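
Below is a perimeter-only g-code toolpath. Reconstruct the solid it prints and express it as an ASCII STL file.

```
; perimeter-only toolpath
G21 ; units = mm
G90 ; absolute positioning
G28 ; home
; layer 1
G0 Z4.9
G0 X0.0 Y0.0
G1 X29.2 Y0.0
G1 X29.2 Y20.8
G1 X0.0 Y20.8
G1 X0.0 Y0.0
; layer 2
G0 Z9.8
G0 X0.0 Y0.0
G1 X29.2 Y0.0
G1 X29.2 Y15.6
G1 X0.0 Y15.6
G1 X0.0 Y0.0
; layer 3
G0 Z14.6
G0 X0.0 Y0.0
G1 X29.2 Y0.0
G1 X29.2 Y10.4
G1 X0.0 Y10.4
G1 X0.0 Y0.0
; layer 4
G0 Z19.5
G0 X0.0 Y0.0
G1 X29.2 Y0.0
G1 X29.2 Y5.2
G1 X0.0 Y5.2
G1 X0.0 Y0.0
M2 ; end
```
solid part
  facet normal 0.0000 0.0000 -1.0000
    outer loop
      vertex 29.2 26.0 0.0
      vertex 29.2 0.0 0.0
      vertex 0.0 0.0 0.0
    endloop
  endfacet
  facet normal 0.0000 0.0000 -1.0000
    outer loop
      vertex 0.0 26.0 0.0
      vertex 29.2 26.0 0.0
      vertex 0.0 0.0 0.0
    endloop
  endfacet
  facet normal 0.0000 -1.0000 0.0000
    outer loop
      vertex 0.0 0.0 0.0
      vertex 29.2 0.0 0.0
      vertex 29.2 0.0 24.4
    endloop
  endfacet
  facet normal 0.0000 -1.0000 0.0000
    outer loop
      vertex 0.0 0.0 0.0
      vertex 29.2 0.0 24.4
      vertex 0.0 0.0 24.4
    endloop
  endfacet
  facet normal 0.0000 0.6843 0.7292
    outer loop
      vertex 0.0 0.0 24.4
      vertex 29.2 0.0 24.4
      vertex 29.2 26.0 0.0
    endloop
  endfacet
  facet normal 0.0000 0.6843 0.7292
    outer loop
      vertex 0.0 0.0 24.4
      vertex 29.2 26.0 0.0
      vertex 0.0 26.0 0.0
    endloop
  endfacet
  facet normal -1.0000 0.0000 0.0000
    outer loop
      vertex 0.0 0.0 24.4
      vertex 0.0 26.0 0.0
      vertex 0.0 0.0 0.0
    endloop
  endfacet
  facet normal 1.0000 0.0000 0.0000
    outer loop
      vertex 29.2 0.0 0.0
      vertex 29.2 26.0 0.0
      vertex 29.2 0.0 24.4
    endloop
  endfacet
endsolid part

The G0 Z moves step by Δz≈4.9 mm. The G1 loops shrink linearly with z, so the solid tapers from its base footprint up to z≈24.4. Closing with a flat bottom cap and the tapered top and triangulating gives 8 facets — a wedge (ramp): 29.2 × 26 mm base, rising to 24.4 mm along the y=0 edge and sloping linearly to z=0 at y=26.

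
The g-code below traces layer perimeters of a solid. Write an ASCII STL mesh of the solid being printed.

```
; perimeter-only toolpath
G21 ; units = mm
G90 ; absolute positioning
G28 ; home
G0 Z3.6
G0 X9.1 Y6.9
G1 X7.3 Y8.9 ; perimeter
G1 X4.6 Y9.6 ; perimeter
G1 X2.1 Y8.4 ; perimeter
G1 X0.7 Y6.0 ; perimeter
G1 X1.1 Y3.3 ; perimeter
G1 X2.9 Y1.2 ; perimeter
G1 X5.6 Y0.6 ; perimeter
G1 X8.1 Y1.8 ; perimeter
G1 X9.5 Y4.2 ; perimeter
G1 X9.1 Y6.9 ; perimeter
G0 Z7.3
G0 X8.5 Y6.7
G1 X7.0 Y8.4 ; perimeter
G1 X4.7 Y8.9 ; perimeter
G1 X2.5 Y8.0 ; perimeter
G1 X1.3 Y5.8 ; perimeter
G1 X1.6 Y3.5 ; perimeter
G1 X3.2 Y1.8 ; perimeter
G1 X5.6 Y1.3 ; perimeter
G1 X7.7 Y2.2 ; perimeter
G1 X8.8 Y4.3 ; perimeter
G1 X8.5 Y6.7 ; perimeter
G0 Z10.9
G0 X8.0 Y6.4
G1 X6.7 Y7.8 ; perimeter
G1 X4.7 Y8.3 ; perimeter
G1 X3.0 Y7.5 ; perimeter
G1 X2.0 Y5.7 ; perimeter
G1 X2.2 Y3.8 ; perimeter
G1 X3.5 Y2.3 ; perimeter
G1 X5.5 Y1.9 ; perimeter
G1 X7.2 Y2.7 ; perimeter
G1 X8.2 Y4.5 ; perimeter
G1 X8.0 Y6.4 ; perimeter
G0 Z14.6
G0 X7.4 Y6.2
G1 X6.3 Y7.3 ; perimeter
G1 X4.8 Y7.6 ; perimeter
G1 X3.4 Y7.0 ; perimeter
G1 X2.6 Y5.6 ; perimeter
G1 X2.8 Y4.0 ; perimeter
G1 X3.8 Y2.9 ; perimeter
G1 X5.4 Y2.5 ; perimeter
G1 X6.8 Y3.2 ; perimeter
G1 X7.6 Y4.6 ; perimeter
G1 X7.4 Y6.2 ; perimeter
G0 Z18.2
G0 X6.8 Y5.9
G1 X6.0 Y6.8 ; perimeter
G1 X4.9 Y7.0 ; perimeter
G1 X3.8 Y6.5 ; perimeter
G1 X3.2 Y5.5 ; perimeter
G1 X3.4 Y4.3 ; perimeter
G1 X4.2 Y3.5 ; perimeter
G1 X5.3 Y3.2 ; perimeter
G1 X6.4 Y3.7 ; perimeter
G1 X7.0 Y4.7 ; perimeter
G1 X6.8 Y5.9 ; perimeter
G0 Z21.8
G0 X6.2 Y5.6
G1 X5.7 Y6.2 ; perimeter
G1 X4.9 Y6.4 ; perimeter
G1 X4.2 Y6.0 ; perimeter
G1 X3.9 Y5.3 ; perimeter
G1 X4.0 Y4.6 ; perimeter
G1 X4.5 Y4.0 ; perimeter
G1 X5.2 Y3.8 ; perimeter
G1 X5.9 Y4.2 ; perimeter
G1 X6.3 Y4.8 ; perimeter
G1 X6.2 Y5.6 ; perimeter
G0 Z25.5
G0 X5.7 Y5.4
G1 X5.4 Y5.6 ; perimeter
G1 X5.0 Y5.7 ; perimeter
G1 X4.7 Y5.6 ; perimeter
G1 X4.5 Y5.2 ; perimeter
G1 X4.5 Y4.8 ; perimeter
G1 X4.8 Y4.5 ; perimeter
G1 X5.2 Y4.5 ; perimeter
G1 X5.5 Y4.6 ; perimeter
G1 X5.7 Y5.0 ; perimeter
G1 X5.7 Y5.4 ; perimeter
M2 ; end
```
solid part
  facet normal 0.0000 0.0000 -1.0000
    outer loop
      vertex 4.5 10.2 0.0
      vertex 7.6 9.5 0.0
      vertex 9.7 7.2 0.0
    endloop
  endfacet
  facet normal 0.0000 0.0000 -1.0000
    outer loop
      vertex 1.7 8.9 0.0
      vertex 4.5 10.2 0.0
      vertex 9.7 7.2 0.0
    endloop
  endfacet
  facet normal 0.0000 0.0000 -1.0000
    outer loop
      vertex 0.1 6.1 0.0
      vertex 1.7 8.9 0.0
      vertex 9.7 7.2 0.0
    endloop
  endfacet
  facet normal 0.0000 0.0000 -1.0000
    outer loop
      vertex 0.5 3.0 0.0
      vertex 0.1 6.1 0.0
      vertex 9.7 7.2 0.0
    endloop
  endfacet
  facet normal 0.0000 0.0000 -1.0000
    outer loop
      vertex 2.6 0.7 0.0
      vertex 0.5 3.0 0.0
      vertex 9.7 7.2 0.0
    endloop
  endfacet
  facet normal 0.0000 0.0000 -1.0000
    outer loop
      vertex 5.7 0.0 0.0
      vertex 2.6 0.7 0.0
      vertex 9.7 7.2 0.0
    endloop
  endfacet
  facet normal 0.0000 0.0000 -1.0000
    outer loop
      vertex 8.5 1.3 0.0
      vertex 5.7 0.0 0.0
      vertex 9.7 7.2 0.0
    endloop
  endfacet
  facet normal 0.0000 0.0000 -1.0000
    outer loop
      vertex 10.1 4.1 0.0
      vertex 8.5 1.3 0.0
      vertex 9.7 7.2 0.0
    endloop
  endfacet
  facet normal 0.7286 0.6652 0.1632
    outer loop
      vertex 9.7 7.2 0.0
      vertex 7.6 9.5 0.0
      vertex 5.1 5.1 29.1
    endloop
  endfacet
  facet normal 0.2173 0.9622 0.1642
    outer loop
      vertex 7.6 9.5 0.0
      vertex 4.5 10.2 0.0
      vertex 5.1 5.1 29.1
    endloop
  endfacet
  facet normal -0.4153 0.8945 0.1653
    outer loop
      vertex 4.5 10.2 0.0
      vertex 1.7 8.9 0.0
      vertex 5.1 5.1 29.1
    endloop
  endfacet
  facet normal -0.8565 0.4894 0.1640
    outer loop
      vertex 1.7 8.9 0.0
      vertex 0.1 6.1 0.0
      vertex 5.1 5.1 29.1
    endloop
  endfacet
  facet normal -0.9784 -0.1262 0.1638
    outer loop
      vertex 0.1 6.1 0.0
      vertex 0.5 3.0 0.0
      vertex 5.1 5.1 29.1
    endloop
  endfacet
  facet normal -0.7286 -0.6652 0.1632
    outer loop
      vertex 0.5 3.0 0.0
      vertex 2.6 0.7 0.0
      vertex 5.1 5.1 29.1
    endloop
  endfacet
  facet normal -0.2173 -0.9622 0.1642
    outer loop
      vertex 2.6 0.7 0.0
      vertex 5.7 0.0 0.0
      vertex 5.1 5.1 29.1
    endloop
  endfacet
  facet normal 0.4153 -0.8945 0.1653
    outer loop
      vertex 5.7 0.0 0.0
      vertex 8.5 1.3 0.0
      vertex 5.1 5.1 29.1
    endloop
  endfacet
  facet normal 0.8565 -0.4894 0.1640
    outer loop
      vertex 8.5 1.3 0.0
      vertex 10.1 4.1 0.0
      vertex 5.1 5.1 29.1
    endloop
  endfacet
  facet normal 0.9784 0.1262 0.1638
    outer loop
      vertex 10.1 4.1 0.0
      vertex 9.7 7.2 0.0
      vertex 5.1 5.1 29.1
    endloop
  endfacet
endsolid part

The G0 Z moves step by Δz≈3.6 mm. The G1 loops shrink linearly with z, so the solid tapers from its base footprint up to z≈29.1. Closing with a flat bottom cap and the tapered top and triangulating gives 18 facets — a regular 10-sided pyramid, base circumscribed radius ≈ 5.1 mm, apex at z ≈ 29.1 mm.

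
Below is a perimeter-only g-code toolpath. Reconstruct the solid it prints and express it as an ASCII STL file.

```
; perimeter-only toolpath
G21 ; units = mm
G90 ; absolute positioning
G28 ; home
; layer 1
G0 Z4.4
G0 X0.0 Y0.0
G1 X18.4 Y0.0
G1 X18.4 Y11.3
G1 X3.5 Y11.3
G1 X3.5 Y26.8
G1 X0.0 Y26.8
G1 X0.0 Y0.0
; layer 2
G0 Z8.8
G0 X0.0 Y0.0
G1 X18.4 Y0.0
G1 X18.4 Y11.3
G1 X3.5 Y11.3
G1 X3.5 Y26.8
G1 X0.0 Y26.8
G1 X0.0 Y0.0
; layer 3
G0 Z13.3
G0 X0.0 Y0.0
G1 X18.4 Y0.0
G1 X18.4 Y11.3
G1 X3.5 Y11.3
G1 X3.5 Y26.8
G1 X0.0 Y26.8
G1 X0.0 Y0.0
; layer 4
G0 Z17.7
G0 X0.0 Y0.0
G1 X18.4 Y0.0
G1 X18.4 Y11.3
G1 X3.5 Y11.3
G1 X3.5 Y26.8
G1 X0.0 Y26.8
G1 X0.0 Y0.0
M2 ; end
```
solid part
  facet normal 0.0000 0.0000 -1.0000
    outer loop
      vertex 18.4 11.3 0.0
      vertex 18.4 0.0 0.0
      vertex 0.0 0.0 0.0
    endloop
  endfacet
  facet normal 0.0000 0.0000 -1.0000
    outer loop
      vertex 3.5 11.3 0.0
      vertex 18.4 11.3 0.0
      vertex 0.0 0.0 0.0
    endloop
  endfacet
  facet normal 0.0000 0.0000 -1.0000
    outer loop
      vertex 3.5 26.8 0.0
      vertex 3.5 11.3 0.0
      vertex 0.0 0.0 0.0
    endloop
  endfacet
  facet normal 0.0000 0.0000 -1.0000
    outer loop
      vertex 0.0 26.8 0.0
      vertex 3.5 26.8 0.0
      vertex 0.0 0.0 0.0
    endloop
  endfacet
  facet normal 0.0000 0.0000 1.0000
    outer loop
      vertex 0.0 0.0 17.7
      vertex 18.4 0.0 17.7
      vertex 18.4 11.3 17.7
    endloop
  endfacet
  facet normal 0.0000 0.0000 1.0000
    outer loop
      vertex 0.0 0.0 17.7
      vertex 18.4 11.3 17.7
      vertex 3.5 11.3 17.7
    endloop
  endfacet
  facet normal 0.0000 0.0000 1.0000
    outer loop
      vertex 0.0 0.0 17.7
      vertex 3.5 11.3 17.7
      vertex 3.5 26.8 17.7
    endloop
  endfacet
  facet normal 0.0000 0.0000 1.0000
    outer loop
      vertex 0.0 0.0 17.7
      vertex 3.5 26.8 17.7
      vertex 0.0 26.8 17.7
    endloop
  endfacet
  facet normal 0.0000 -1.0000 0.0000
    outer loop
      vertex 0.0 0.0 0.0
      vertex 18.4 0.0 0.0
      vertex 18.4 0.0 17.7
    endloop
  endfacet
  facet normal 0.0000 -1.0000 0.0000
    outer loop
      vertex 0.0 0.0 0.0
      vertex 18.4 0.0 17.7
      vertex 0.0 0.0 17.7
    endloop
  endfacet
  facet normal 1.0000 0.0000 0.0000
    outer loop
      vertex 18.4 0.0 0.0
      vertex 18.4 11.3 0.0
      vertex 18.4 11.3 17.7
    endloop
  endfacet
  facet normal 1.0000 0.0000 0.0000
    outer loop
      vertex 18.4 0.0 0.0
      vertex 18.4 11.3 17.7
      vertex 18.4 0.0 17.7
    endloop
  endfacet
  facet normal 0.0000 1.0000 0.0000
    outer loop
      vertex 18.4 11.3 0.0
      vertex 3.5 11.3 0.0
      vertex 3.5 11.3 17.7
    endloop
  endfacet
  facet normal 0.0000 1.0000 0.0000
    outer loop
      vertex 18.4 11.3 0.0
      vertex 3.5 11.3 17.7
      vertex 18.4 11.3 17.7
    endloop
  endfacet
  facet normal 1.0000 0.0000 0.0000
    outer loop
      vertex 3.5 11.3 0.0
      vertex 3.5 26.8 0.0
      vertex 3.5 26.8 17.7
    endloop
  endfacet
  facet normal 1.0000 0.0000 0.0000
    outer loop
      vertex 3.5 11.3 0.0
      vertex 3.5 26.8 17.7
      vertex 3.5 11.3 17.7
    endloop
  endfacet
  facet normal 0.0000 1.0000 0.0000
    outer loop
      vertex 3.5 26.8 0.0
      vertex 0.0 26.8 0.0
      vertex 0.0 26.8 17.7
    endloop
  endfacet
  facet normal 0.0000 1.0000 0.0000
    outer loop
      vertex 3.5 26.8 0.0
      vertex 0.0 26.8 17.7
      vertex 3.5 26.8 17.7
    endloop
  endfacet
  facet normal -1.0000 0.0000 0.0000
    outer loop
      vertex 0.0 26.8 0.0
      vertex 0.0 0.0 0.0
      vertex 0.0 0.0 17.7
    endloop
  endfacet
  facet normal -1.0000 0.0000 0.0000
    outer loop
      vertex 0.0 26.8 0.0
      vertex 0.0 0.0 17.7
      vertex 0.0 26.8 17.7
    endloop
  endfacet
endsolid part

The G0 Z moves step by Δz≈4.4 mm. Every layer's G1 loop is the same polygon, so the solid is a straight extrusion of it from z=0 to z≈17.7. Closing with flat bottom and top caps and triangulating gives 20 facets — an L-shaped prism: outer 18.4 × 26.8 mm, arm thicknesses ≈ 11.3 mm (horizontal) and 3.5 mm (vertical), extruded 17.7 mm in z.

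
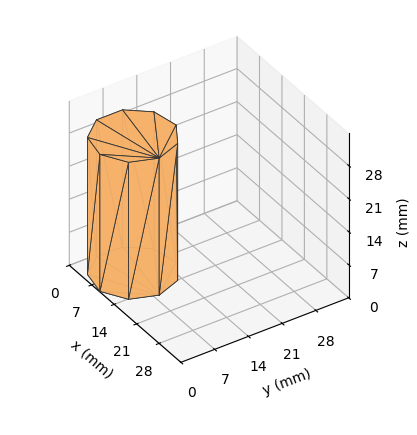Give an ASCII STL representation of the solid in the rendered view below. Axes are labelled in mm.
Reading the render: the shape is a regular 9-sided prism (a cylinder approximated with 9 flat sides), circumscribed radius ≈ 8 mm, height ≈ 29 mm (dimensions read to the nearest mm from the axis ticks). For the STL, each face is triangulated and given an outward normal.

solid part
  facet normal 0.0000 0.0000 -1.0000
    outer loop
      vertex 9.4 15.9 0.0
      vertex 14.1 13.1 0.0
      vertex 16.0 8.0 0.0
    endloop
  endfacet
  facet normal 0.0000 0.0000 -1.0000
    outer loop
      vertex 4.0 14.9 0.0
      vertex 9.4 15.9 0.0
      vertex 16.0 8.0 0.0
    endloop
  endfacet
  facet normal 0.0000 0.0000 -1.0000
    outer loop
      vertex 0.5 10.7 0.0
      vertex 4.0 14.9 0.0
      vertex 16.0 8.0 0.0
    endloop
  endfacet
  facet normal 0.0000 0.0000 -1.0000
    outer loop
      vertex 0.5 5.3 0.0
      vertex 0.5 10.7 0.0
      vertex 16.0 8.0 0.0
    endloop
  endfacet
  facet normal 0.0000 0.0000 -1.0000
    outer loop
      vertex 4.0 1.1 0.0
      vertex 0.5 5.3 0.0
      vertex 16.0 8.0 0.0
    endloop
  endfacet
  facet normal 0.0000 0.0000 -1.0000
    outer loop
      vertex 9.4 0.1 0.0
      vertex 4.0 1.1 0.0
      vertex 16.0 8.0 0.0
    endloop
  endfacet
  facet normal 0.0000 0.0000 -1.0000
    outer loop
      vertex 14.1 2.9 0.0
      vertex 9.4 0.1 0.0
      vertex 16.0 8.0 0.0
    endloop
  endfacet
  facet normal 0.0000 0.0000 1.0000
    outer loop
      vertex 16.0 8.0 29.0
      vertex 14.1 13.1 29.0
      vertex 9.4 15.9 29.0
    endloop
  endfacet
  facet normal 0.0000 0.0000 1.0000
    outer loop
      vertex 16.0 8.0 29.0
      vertex 9.4 15.9 29.0
      vertex 4.0 14.9 29.0
    endloop
  endfacet
  facet normal 0.0000 0.0000 1.0000
    outer loop
      vertex 16.0 8.0 29.0
      vertex 4.0 14.9 29.0
      vertex 0.5 10.7 29.0
    endloop
  endfacet
  facet normal 0.0000 0.0000 1.0000
    outer loop
      vertex 16.0 8.0 29.0
      vertex 0.5 10.7 29.0
      vertex 0.5 5.3 29.0
    endloop
  endfacet
  facet normal 0.0000 0.0000 1.0000
    outer loop
      vertex 16.0 8.0 29.0
      vertex 0.5 5.3 29.0
      vertex 4.0 1.1 29.0
    endloop
  endfacet
  facet normal 0.0000 0.0000 1.0000
    outer loop
      vertex 16.0 8.0 29.0
      vertex 4.0 1.1 29.0
      vertex 9.4 0.1 29.0
    endloop
  endfacet
  facet normal 0.0000 0.0000 1.0000
    outer loop
      vertex 16.0 8.0 29.0
      vertex 9.4 0.1 29.0
      vertex 14.1 2.9 29.0
    endloop
  endfacet
  facet normal 0.9371 0.3491 0.0000
    outer loop
      vertex 16.0 8.0 0.0
      vertex 14.1 13.1 0.0
      vertex 14.1 13.1 29.0
    endloop
  endfacet
  facet normal 0.9371 0.3491 0.0000
    outer loop
      vertex 16.0 8.0 0.0
      vertex 14.1 13.1 29.0
      vertex 16.0 8.0 29.0
    endloop
  endfacet
  facet normal 0.5118 0.8591 0.0000
    outer loop
      vertex 14.1 13.1 0.0
      vertex 9.4 15.9 0.0
      vertex 9.4 15.9 29.0
    endloop
  endfacet
  facet normal 0.5118 0.8591 0.0000
    outer loop
      vertex 14.1 13.1 0.0
      vertex 9.4 15.9 29.0
      vertex 14.1 13.1 29.0
    endloop
  endfacet
  facet normal -0.1821 0.9833 0.0000
    outer loop
      vertex 9.4 15.9 0.0
      vertex 4.0 14.9 0.0
      vertex 4.0 14.9 29.0
    endloop
  endfacet
  facet normal -0.1821 0.9833 0.0000
    outer loop
      vertex 9.4 15.9 0.0
      vertex 4.0 14.9 29.0
      vertex 9.4 15.9 29.0
    endloop
  endfacet
  facet normal -0.7682 0.6402 0.0000
    outer loop
      vertex 4.0 14.9 0.0
      vertex 0.5 10.7 0.0
      vertex 0.5 10.7 29.0
    endloop
  endfacet
  facet normal -0.7682 0.6402 0.0000
    outer loop
      vertex 4.0 14.9 0.0
      vertex 0.5 10.7 29.0
      vertex 4.0 14.9 29.0
    endloop
  endfacet
  facet normal -1.0000 0.0000 0.0000
    outer loop
      vertex 0.5 10.7 0.0
      vertex 0.5 5.3 0.0
      vertex 0.5 5.3 29.0
    endloop
  endfacet
  facet normal -1.0000 0.0000 0.0000
    outer loop
      vertex 0.5 10.7 0.0
      vertex 0.5 5.3 29.0
      vertex 0.5 10.7 29.0
    endloop
  endfacet
  facet normal -0.7682 -0.6402 0.0000
    outer loop
      vertex 0.5 5.3 0.0
      vertex 4.0 1.1 0.0
      vertex 4.0 1.1 29.0
    endloop
  endfacet
  facet normal -0.7682 -0.6402 0.0000
    outer loop
      vertex 0.5 5.3 0.0
      vertex 4.0 1.1 29.0
      vertex 0.5 5.3 29.0
    endloop
  endfacet
  facet normal -0.1821 -0.9833 0.0000
    outer loop
      vertex 4.0 1.1 0.0
      vertex 9.4 0.1 0.0
      vertex 9.4 0.1 29.0
    endloop
  endfacet
  facet normal -0.1821 -0.9833 0.0000
    outer loop
      vertex 4.0 1.1 0.0
      vertex 9.4 0.1 29.0
      vertex 4.0 1.1 29.0
    endloop
  endfacet
  facet normal 0.5118 -0.8591 0.0000
    outer loop
      vertex 9.4 0.1 0.0
      vertex 14.1 2.9 0.0
      vertex 14.1 2.9 29.0
    endloop
  endfacet
  facet normal 0.5118 -0.8591 0.0000
    outer loop
      vertex 9.4 0.1 0.0
      vertex 14.1 2.9 29.0
      vertex 9.4 0.1 29.0
    endloop
  endfacet
  facet normal 0.9371 -0.3491 0.0000
    outer loop
      vertex 14.1 2.9 0.0
      vertex 16.0 8.0 0.0
      vertex 16.0 8.0 29.0
    endloop
  endfacet
  facet normal 0.9371 -0.3491 0.0000
    outer loop
      vertex 14.1 2.9 0.0
      vertex 16.0 8.0 29.0
      vertex 14.1 2.9 29.0
    endloop
  endfacet
endsolid part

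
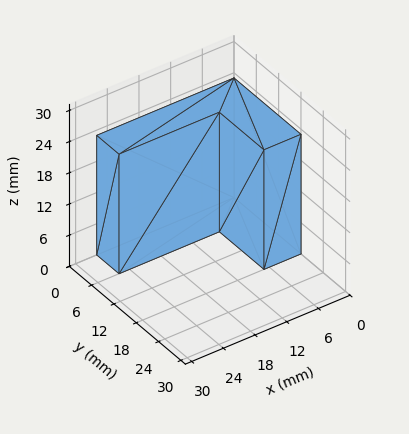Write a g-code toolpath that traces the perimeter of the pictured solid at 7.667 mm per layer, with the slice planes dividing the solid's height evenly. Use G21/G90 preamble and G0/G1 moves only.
Reading the render: the shape is an L-shaped prism: outer 26 × 18 mm, arm thicknesses ≈ 6 mm (horizontal) and 7 mm (vertical), extruded 23 mm in z (dimensions read to the nearest mm from the axis ticks). For the g-code, the solid's height is divided into equal slices at the stated Δz and each level perimeter traced with G1 moves after a G0 lift.

; perimeter-only toolpath
G21 ; units = mm
G90 ; absolute positioning
G28 ; home
; layer 1
G0 Z7.667
G0 X0.000 Y0.000
G1 X26.000 Y0.000
G1 X26.000 Y6.000
G1 X7.000 Y6.000
G1 X7.000 Y18.000
G1 X0.000 Y18.000
G1 X0.000 Y0.000
; layer 2
G0 Z15.333
G0 X0.000 Y0.000
G1 X26.000 Y0.000
G1 X26.000 Y6.000
G1 X7.000 Y6.000
G1 X7.000 Y18.000
G1 X0.000 Y18.000
G1 X0.000 Y0.000
; layer 3
G0 Z23.000
G0 X0.000 Y0.000
G1 X26.000 Y0.000
G1 X26.000 Y6.000
G1 X7.000 Y6.000
G1 X7.000 Y18.000
G1 X0.000 Y18.000
G1 X0.000 Y0.000
M2 ; end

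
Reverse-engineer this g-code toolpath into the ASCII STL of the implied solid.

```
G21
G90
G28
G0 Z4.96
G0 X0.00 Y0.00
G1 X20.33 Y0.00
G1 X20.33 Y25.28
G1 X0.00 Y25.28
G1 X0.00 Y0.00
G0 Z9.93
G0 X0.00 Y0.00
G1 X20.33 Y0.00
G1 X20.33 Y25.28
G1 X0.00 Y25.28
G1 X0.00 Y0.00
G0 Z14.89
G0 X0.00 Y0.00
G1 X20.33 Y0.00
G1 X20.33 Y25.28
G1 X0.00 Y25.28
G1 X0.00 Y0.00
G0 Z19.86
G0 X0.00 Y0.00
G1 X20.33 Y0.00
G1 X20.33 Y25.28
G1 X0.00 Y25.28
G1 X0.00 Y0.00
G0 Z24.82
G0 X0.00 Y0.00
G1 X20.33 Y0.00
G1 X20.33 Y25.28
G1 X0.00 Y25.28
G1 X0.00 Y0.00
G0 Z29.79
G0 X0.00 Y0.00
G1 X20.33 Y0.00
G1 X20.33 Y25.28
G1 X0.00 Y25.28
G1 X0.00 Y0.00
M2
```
solid part
  facet normal 0.0000 0.0000 -1.0000
    outer loop
      vertex 20.33 25.28 0.00
      vertex 20.33 0.00 0.00
      vertex 0.00 0.00 0.00
    endloop
  endfacet
  facet normal 0.0000 0.0000 -1.0000
    outer loop
      vertex 0.00 25.28 0.00
      vertex 20.33 25.28 0.00
      vertex 0.00 0.00 0.00
    endloop
  endfacet
  facet normal 0.0000 0.0000 1.0000
    outer loop
      vertex 0.00 0.00 29.79
      vertex 20.33 0.00 29.79
      vertex 20.33 25.28 29.79
    endloop
  endfacet
  facet normal 0.0000 0.0000 1.0000
    outer loop
      vertex 0.00 0.00 29.79
      vertex 20.33 25.28 29.79
      vertex 0.00 25.28 29.79
    endloop
  endfacet
  facet normal 0.0000 -1.0000 0.0000
    outer loop
      vertex 0.00 0.00 0.00
      vertex 20.33 0.00 0.00
      vertex 20.33 0.00 29.79
    endloop
  endfacet
  facet normal 0.0000 -1.0000 0.0000
    outer loop
      vertex 0.00 0.00 0.00
      vertex 20.33 0.00 29.79
      vertex 0.00 0.00 29.79
    endloop
  endfacet
  facet normal 0.0000 1.0000 0.0000
    outer loop
      vertex 20.33 25.28 29.79
      vertex 20.33 25.28 0.00
      vertex 0.00 25.28 0.00
    endloop
  endfacet
  facet normal 0.0000 1.0000 0.0000
    outer loop
      vertex 0.00 25.28 29.79
      vertex 20.33 25.28 29.79
      vertex 0.00 25.28 0.00
    endloop
  endfacet
  facet normal -1.0000 0.0000 0.0000
    outer loop
      vertex 0.00 25.28 29.79
      vertex 0.00 25.28 0.00
      vertex 0.00 0.00 0.00
    endloop
  endfacet
  facet normal -1.0000 0.0000 0.0000
    outer loop
      vertex 0.00 0.00 29.79
      vertex 0.00 25.28 29.79
      vertex 0.00 0.00 0.00
    endloop
  endfacet
  facet normal 1.0000 0.0000 0.0000
    outer loop
      vertex 20.33 0.00 0.00
      vertex 20.33 25.28 0.00
      vertex 20.33 25.28 29.79
    endloop
  endfacet
  facet normal 1.0000 0.0000 0.0000
    outer loop
      vertex 20.33 0.00 0.00
      vertex 20.33 25.28 29.79
      vertex 20.33 0.00 29.79
    endloop
  endfacet
endsolid part

The G0 Z moves step by Δz≈4.96 mm. Every layer's G1 loop is the same polygon, so the solid is a straight extrusion of it from z=0 to z≈29.8. Closing with flat bottom and top caps and triangulating gives 12 facets — a rectangular box, roughly 20.3 × 25.3 mm footprint and 29.8 mm tall.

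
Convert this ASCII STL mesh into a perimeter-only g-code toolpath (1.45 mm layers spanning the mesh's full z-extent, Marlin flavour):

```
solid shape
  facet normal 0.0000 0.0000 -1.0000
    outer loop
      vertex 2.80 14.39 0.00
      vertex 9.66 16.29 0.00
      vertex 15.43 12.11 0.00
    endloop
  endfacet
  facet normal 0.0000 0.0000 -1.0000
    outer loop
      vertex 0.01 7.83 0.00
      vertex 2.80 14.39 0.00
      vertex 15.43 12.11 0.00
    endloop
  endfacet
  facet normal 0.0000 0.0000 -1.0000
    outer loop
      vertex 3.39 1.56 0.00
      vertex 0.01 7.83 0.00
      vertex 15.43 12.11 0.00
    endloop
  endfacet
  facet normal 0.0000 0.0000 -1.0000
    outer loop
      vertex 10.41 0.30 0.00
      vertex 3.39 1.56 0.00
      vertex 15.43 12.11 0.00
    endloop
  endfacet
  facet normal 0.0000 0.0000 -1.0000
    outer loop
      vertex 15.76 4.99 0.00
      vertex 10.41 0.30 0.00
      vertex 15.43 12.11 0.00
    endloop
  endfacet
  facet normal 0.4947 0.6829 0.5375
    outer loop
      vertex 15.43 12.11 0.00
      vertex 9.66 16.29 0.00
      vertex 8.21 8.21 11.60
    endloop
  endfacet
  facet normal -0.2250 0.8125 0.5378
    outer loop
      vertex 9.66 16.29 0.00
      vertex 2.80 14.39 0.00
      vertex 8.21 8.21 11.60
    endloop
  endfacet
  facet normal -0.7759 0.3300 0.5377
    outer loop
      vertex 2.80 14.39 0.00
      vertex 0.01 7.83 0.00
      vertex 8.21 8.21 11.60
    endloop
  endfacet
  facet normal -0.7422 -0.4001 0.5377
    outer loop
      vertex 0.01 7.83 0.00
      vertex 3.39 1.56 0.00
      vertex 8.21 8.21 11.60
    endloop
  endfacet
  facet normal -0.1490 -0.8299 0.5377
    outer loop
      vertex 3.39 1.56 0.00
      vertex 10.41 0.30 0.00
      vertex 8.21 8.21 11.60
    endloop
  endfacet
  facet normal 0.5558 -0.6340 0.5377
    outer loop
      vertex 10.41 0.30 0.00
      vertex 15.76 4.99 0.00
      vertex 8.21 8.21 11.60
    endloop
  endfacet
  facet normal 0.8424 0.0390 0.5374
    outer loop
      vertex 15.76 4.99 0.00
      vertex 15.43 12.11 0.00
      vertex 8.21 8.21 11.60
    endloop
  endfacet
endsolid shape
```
; perimeter-only toolpath
G21 ; units = mm
G90 ; absolute positioning
G28 ; home
; layer 1
G0 Z1.45
G0 X14.53 Y11.62
G1 X9.48 Y15.28
G1 X3.48 Y13.62
G1 X1.04 Y7.88
G1 X3.99 Y2.39
G1 X10.14 Y1.29
G1 X14.82 Y5.39
G1 X14.53 Y11.62
; layer 2
G0 Z2.90
G0 X13.62 Y11.13
G1 X9.30 Y14.27
G1 X4.15 Y12.85
G1 X2.06 Y7.93
G1 X4.60 Y3.22
G1 X9.86 Y2.28
G1 X13.87 Y5.79
G1 X13.62 Y11.13
; layer 3
G0 Z4.35
G0 X12.72 Y10.65
G1 X9.12 Y13.26
G1 X4.83 Y12.07
G1 X3.09 Y7.97
G1 X5.20 Y4.05
G1 X9.59 Y3.27
G1 X12.93 Y6.20
G1 X12.72 Y10.65
; layer 4
G0 Z5.80
G0 X11.82 Y10.16
G1 X8.94 Y12.25
G1 X5.51 Y11.30
G1 X4.11 Y8.02
G1 X5.80 Y4.89
G1 X9.31 Y4.26
G1 X11.98 Y6.60
G1 X11.82 Y10.16
; layer 5
G0 Z7.25
G0 X10.92 Y9.67
G1 X8.75 Y11.24
G1 X6.18 Y10.53
G1 X5.14 Y8.07
G1 X6.40 Y5.72
G1 X9.04 Y5.24
G1 X11.04 Y7.00
G1 X10.92 Y9.67
; layer 6
G0 Z8.70
G0 X10.02 Y9.19
G1 X8.57 Y10.23
G1 X6.86 Y9.76
G1 X6.16 Y8.12
G1 X7.01 Y6.55
G1 X8.76 Y6.23
G1 X10.10 Y7.41
G1 X10.02 Y9.19
; layer 7
G0 Z10.15
G0 X9.11 Y8.70
G1 X8.39 Y9.22
G1 X7.53 Y8.98
G1 X7.19 Y8.16
G1 X7.61 Y7.38
G1 X8.49 Y7.22
G1 X9.15 Y7.81
G1 X9.11 Y8.70
M2 ; end

The solid is a regular 7-sided pyramid, base circumscribed radius ≈ 8.21 mm, apex at z ≈ 11.6 mm. Slicing at Δz = 1.45 mm — 8 equal slices spanning the solid's height, so layer i sits at z = i·h/8 — gives 7 non-empty perimeters. Each is a 7-segment closed polygon; G0 lifts to the layer z and rapids to the start vertex, then G1 traces the edges. The cross-section shrinks linearly with z (the slice at the apex is degenerate and omitted).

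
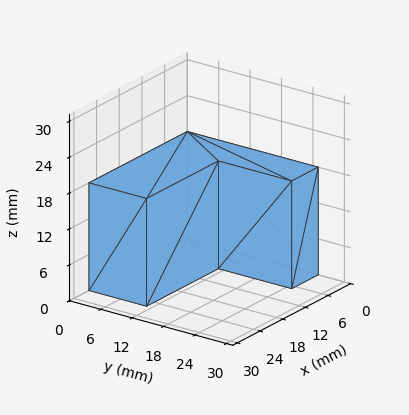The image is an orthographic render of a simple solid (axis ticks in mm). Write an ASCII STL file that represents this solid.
Reading the render: the shape is an L-shaped prism: outer 26 × 25 mm, arm thicknesses ≈ 11 mm (horizontal) and 7 mm (vertical), extruded 18 mm in z (dimensions read to the nearest mm from the axis ticks). For the STL, each face is triangulated and given an outward normal.

solid part
  facet normal 0.0000 0.0000 -1.0000
    outer loop
      vertex 26.000 11.000 0.000
      vertex 26.000 0.000 0.000
      vertex 0.000 0.000 0.000
    endloop
  endfacet
  facet normal 0.0000 0.0000 -1.0000
    outer loop
      vertex 7.000 11.000 0.000
      vertex 26.000 11.000 0.000
      vertex 0.000 0.000 0.000
    endloop
  endfacet
  facet normal 0.0000 0.0000 -1.0000
    outer loop
      vertex 7.000 25.000 0.000
      vertex 7.000 11.000 0.000
      vertex 0.000 0.000 0.000
    endloop
  endfacet
  facet normal 0.0000 0.0000 -1.0000
    outer loop
      vertex 0.000 25.000 0.000
      vertex 7.000 25.000 0.000
      vertex 0.000 0.000 0.000
    endloop
  endfacet
  facet normal 0.0000 0.0000 1.0000
    outer loop
      vertex 0.000 0.000 18.000
      vertex 26.000 0.000 18.000
      vertex 26.000 11.000 18.000
    endloop
  endfacet
  facet normal 0.0000 0.0000 1.0000
    outer loop
      vertex 0.000 0.000 18.000
      vertex 26.000 11.000 18.000
      vertex 7.000 11.000 18.000
    endloop
  endfacet
  facet normal 0.0000 0.0000 1.0000
    outer loop
      vertex 0.000 0.000 18.000
      vertex 7.000 11.000 18.000
      vertex 7.000 25.000 18.000
    endloop
  endfacet
  facet normal 0.0000 0.0000 1.0000
    outer loop
      vertex 0.000 0.000 18.000
      vertex 7.000 25.000 18.000
      vertex 0.000 25.000 18.000
    endloop
  endfacet
  facet normal 0.0000 -1.0000 0.0000
    outer loop
      vertex 0.000 0.000 0.000
      vertex 26.000 0.000 0.000
      vertex 26.000 0.000 18.000
    endloop
  endfacet
  facet normal 0.0000 -1.0000 0.0000
    outer loop
      vertex 0.000 0.000 0.000
      vertex 26.000 0.000 18.000
      vertex 0.000 0.000 18.000
    endloop
  endfacet
  facet normal 1.0000 0.0000 0.0000
    outer loop
      vertex 26.000 0.000 0.000
      vertex 26.000 11.000 0.000
      vertex 26.000 11.000 18.000
    endloop
  endfacet
  facet normal 1.0000 0.0000 0.0000
    outer loop
      vertex 26.000 0.000 0.000
      vertex 26.000 11.000 18.000
      vertex 26.000 0.000 18.000
    endloop
  endfacet
  facet normal 0.0000 1.0000 0.0000
    outer loop
      vertex 26.000 11.000 0.000
      vertex 7.000 11.000 0.000
      vertex 7.000 11.000 18.000
    endloop
  endfacet
  facet normal 0.0000 1.0000 0.0000
    outer loop
      vertex 26.000 11.000 0.000
      vertex 7.000 11.000 18.000
      vertex 26.000 11.000 18.000
    endloop
  endfacet
  facet normal 1.0000 0.0000 0.0000
    outer loop
      vertex 7.000 11.000 0.000
      vertex 7.000 25.000 0.000
      vertex 7.000 25.000 18.000
    endloop
  endfacet
  facet normal 1.0000 0.0000 0.0000
    outer loop
      vertex 7.000 11.000 0.000
      vertex 7.000 25.000 18.000
      vertex 7.000 11.000 18.000
    endloop
  endfacet
  facet normal 0.0000 1.0000 0.0000
    outer loop
      vertex 7.000 25.000 0.000
      vertex 0.000 25.000 0.000
      vertex 0.000 25.000 18.000
    endloop
  endfacet
  facet normal 0.0000 1.0000 0.0000
    outer loop
      vertex 7.000 25.000 0.000
      vertex 0.000 25.000 18.000
      vertex 7.000 25.000 18.000
    endloop
  endfacet
  facet normal -1.0000 0.0000 0.0000
    outer loop
      vertex 0.000 25.000 0.000
      vertex 0.000 0.000 0.000
      vertex 0.000 0.000 18.000
    endloop
  endfacet
  facet normal -1.0000 0.0000 0.0000
    outer loop
      vertex 0.000 25.000 0.000
      vertex 0.000 0.000 18.000
      vertex 0.000 25.000 18.000
    endloop
  endfacet
endsolid part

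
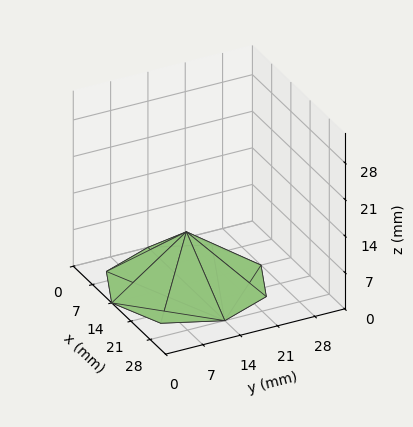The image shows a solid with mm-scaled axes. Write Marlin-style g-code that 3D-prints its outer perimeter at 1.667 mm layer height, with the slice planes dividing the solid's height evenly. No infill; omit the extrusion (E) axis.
Reading the render: the shape is a regular 8-sided pyramid, base circumscribed radius ≈ 14 mm, apex at z ≈ 10 mm (dimensions read to the nearest mm from the axis ticks). For the g-code, the solid's height is divided into equal slices at the stated Δz and each level perimeter traced with G1 moves after a G0 lift.

; perimeter-only toolpath
G21 ; units = mm
G90 ; absolute positioning
G28 ; home
; layer 1
G0 Z1.667
G0 X25.667 Y14.000
G1 X22.249 Y22.249
G1 X14.000 Y25.667
G1 X5.751 Y22.249
G1 X2.333 Y14.000
G1 X5.751 Y5.751
G1 X14.000 Y2.333
G1 X22.249 Y5.751
G1 X25.667 Y14.000
; layer 2
G0 Z3.333
G0 X23.333 Y14.000
G1 X20.599 Y20.599
G1 X14.000 Y23.333
G1 X7.401 Y20.599
G1 X4.667 Y14.000
G1 X7.401 Y7.401
G1 X14.000 Y4.667
G1 X20.599 Y7.401
G1 X23.333 Y14.000
; layer 3
G0 Z5.000
G0 X21.000 Y14.000
G1 X18.950 Y18.950
G1 X14.000 Y21.000
G1 X9.050 Y18.950
G1 X7.000 Y14.000
G1 X9.050 Y9.050
G1 X14.000 Y7.000
G1 X18.950 Y9.050
G1 X21.000 Y14.000
; layer 4
G0 Z6.667
G0 X18.667 Y14.000
G1 X17.300 Y17.300
G1 X14.000 Y18.667
G1 X10.700 Y17.300
G1 X9.333 Y14.000
G1 X10.700 Y10.700
G1 X14.000 Y9.333
G1 X17.300 Y10.700
G1 X18.667 Y14.000
; layer 5
G0 Z8.333
G0 X16.333 Y14.000
G1 X15.650 Y15.650
G1 X14.000 Y16.333
G1 X12.350 Y15.650
G1 X11.667 Y14.000
G1 X12.350 Y12.350
G1 X14.000 Y11.667
G1 X15.650 Y12.350
G1 X16.333 Y14.000
M2 ; end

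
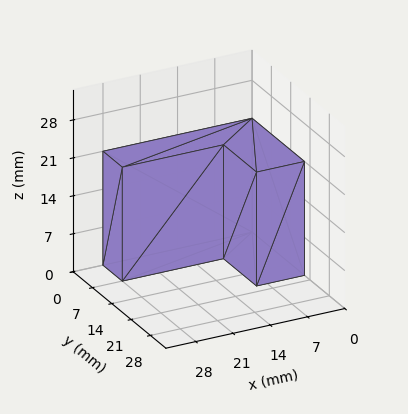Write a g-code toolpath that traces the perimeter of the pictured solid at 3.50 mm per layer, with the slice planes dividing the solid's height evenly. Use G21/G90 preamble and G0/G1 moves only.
Reading the render: the shape is an L-shaped prism: outer 28 × 19 mm, arm thicknesses ≈ 7 mm (horizontal) and 9 mm (vertical), extruded 21 mm in z (dimensions read to the nearest mm from the axis ticks). For the g-code, the solid's height is divided into equal slices at the stated Δz and each level perimeter traced with G1 moves after a G0 lift.

; perimeter-only toolpath
G21 ; units = mm
G90 ; absolute positioning
G28 ; home
; layer 1
G0 Z3.50
G0 X0.00 Y0.00
G1 X28.00 Y0.00
G1 X28.00 Y7.00
G1 X9.00 Y7.00
G1 X9.00 Y19.00
G1 X0.00 Y19.00
G1 X0.00 Y0.00
; layer 2
G0 Z7.00
G0 X0.00 Y0.00
G1 X28.00 Y0.00
G1 X28.00 Y7.00
G1 X9.00 Y7.00
G1 X9.00 Y19.00
G1 X0.00 Y19.00
G1 X0.00 Y0.00
; layer 3
G0 Z10.50
G0 X0.00 Y0.00
G1 X28.00 Y0.00
G1 X28.00 Y7.00
G1 X9.00 Y7.00
G1 X9.00 Y19.00
G1 X0.00 Y19.00
G1 X0.00 Y0.00
; layer 4
G0 Z14.00
G0 X0.00 Y0.00
G1 X28.00 Y0.00
G1 X28.00 Y7.00
G1 X9.00 Y7.00
G1 X9.00 Y19.00
G1 X0.00 Y19.00
G1 X0.00 Y0.00
; layer 5
G0 Z17.50
G0 X0.00 Y0.00
G1 X28.00 Y0.00
G1 X28.00 Y7.00
G1 X9.00 Y7.00
G1 X9.00 Y19.00
G1 X0.00 Y19.00
G1 X0.00 Y0.00
; layer 6
G0 Z21.00
G0 X0.00 Y0.00
G1 X28.00 Y0.00
G1 X28.00 Y7.00
G1 X9.00 Y7.00
G1 X9.00 Y19.00
G1 X0.00 Y19.00
G1 X0.00 Y0.00
M2 ; end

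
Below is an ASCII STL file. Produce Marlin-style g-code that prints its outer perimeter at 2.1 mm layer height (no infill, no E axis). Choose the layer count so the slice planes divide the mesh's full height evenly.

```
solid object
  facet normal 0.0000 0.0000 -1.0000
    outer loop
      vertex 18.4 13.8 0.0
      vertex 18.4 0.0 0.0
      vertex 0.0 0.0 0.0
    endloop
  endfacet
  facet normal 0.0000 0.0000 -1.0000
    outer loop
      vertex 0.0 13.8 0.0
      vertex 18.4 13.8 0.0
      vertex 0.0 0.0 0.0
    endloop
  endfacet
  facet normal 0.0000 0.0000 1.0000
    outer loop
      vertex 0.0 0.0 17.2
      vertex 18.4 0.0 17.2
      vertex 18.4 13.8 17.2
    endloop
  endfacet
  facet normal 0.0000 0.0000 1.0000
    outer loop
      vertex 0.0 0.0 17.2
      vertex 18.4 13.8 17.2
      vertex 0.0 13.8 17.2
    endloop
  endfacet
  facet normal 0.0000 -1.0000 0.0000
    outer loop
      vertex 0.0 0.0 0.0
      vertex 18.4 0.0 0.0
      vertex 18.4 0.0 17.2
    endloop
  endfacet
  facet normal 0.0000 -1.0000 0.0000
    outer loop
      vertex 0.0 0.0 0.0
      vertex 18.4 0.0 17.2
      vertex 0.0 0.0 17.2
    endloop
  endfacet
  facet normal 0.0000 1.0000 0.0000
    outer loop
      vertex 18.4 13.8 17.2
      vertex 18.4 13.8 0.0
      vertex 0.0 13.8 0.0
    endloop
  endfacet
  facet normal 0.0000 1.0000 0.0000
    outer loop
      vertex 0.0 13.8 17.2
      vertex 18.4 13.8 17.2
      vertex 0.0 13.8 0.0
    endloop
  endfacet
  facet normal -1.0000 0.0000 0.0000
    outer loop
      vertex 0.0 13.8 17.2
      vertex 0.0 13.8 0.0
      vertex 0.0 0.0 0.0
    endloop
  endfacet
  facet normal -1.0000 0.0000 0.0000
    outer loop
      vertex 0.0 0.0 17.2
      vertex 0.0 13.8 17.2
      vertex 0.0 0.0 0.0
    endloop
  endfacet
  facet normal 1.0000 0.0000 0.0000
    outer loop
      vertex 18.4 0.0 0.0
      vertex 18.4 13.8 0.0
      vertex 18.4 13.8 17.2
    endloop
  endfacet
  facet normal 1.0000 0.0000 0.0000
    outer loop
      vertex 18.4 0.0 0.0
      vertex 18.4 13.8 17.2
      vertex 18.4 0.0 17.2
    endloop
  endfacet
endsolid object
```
; perimeter-only toolpath
G21 ; units = mm
G90 ; absolute positioning
G28 ; home
; layer 1
G0 Z2.1
G0 X0.0 Y0.0
G1 X18.4 Y0.0
G1 X18.4 Y13.8
G1 X0.0 Y13.8
G1 X0.0 Y0.0
; layer 2
G0 Z4.3
G0 X0.0 Y0.0
G1 X18.4 Y0.0
G1 X18.4 Y13.8
G1 X0.0 Y13.8
G1 X0.0 Y0.0
; layer 3
G0 Z6.4
G0 X0.0 Y0.0
G1 X18.4 Y0.0
G1 X18.4 Y13.8
G1 X0.0 Y13.8
G1 X0.0 Y0.0
; layer 4
G0 Z8.6
G0 X0.0 Y0.0
G1 X18.4 Y0.0
G1 X18.4 Y13.8
G1 X0.0 Y13.8
G1 X0.0 Y0.0
; layer 5
G0 Z10.8
G0 X0.0 Y0.0
G1 X18.4 Y0.0
G1 X18.4 Y13.8
G1 X0.0 Y13.8
G1 X0.0 Y0.0
; layer 6
G0 Z12.9
G0 X0.0 Y0.0
G1 X18.4 Y0.0
G1 X18.4 Y13.8
G1 X0.0 Y13.8
G1 X0.0 Y0.0
; layer 7
G0 Z15.0
G0 X0.0 Y0.0
G1 X18.4 Y0.0
G1 X18.4 Y13.8
G1 X0.0 Y13.8
G1 X0.0 Y0.0
; layer 8
G0 Z17.2
G0 X0.0 Y0.0
G1 X18.4 Y0.0
G1 X18.4 Y13.8
G1 X0.0 Y13.8
G1 X0.0 Y0.0
M2 ; end

The solid is a rectangular box, roughly 18.4 × 13.8 mm footprint and 17.2 mm tall. Slicing at Δz = 2.1 mm — 8 equal slices spanning the solid's height, so layer i sits at z = i·h/8 — gives 8 non-empty perimeters. Each is a 4-segment closed polygon; G0 lifts to the layer z and rapids to the start vertex, then G1 traces the edges.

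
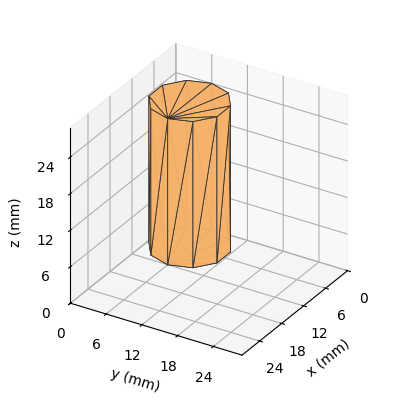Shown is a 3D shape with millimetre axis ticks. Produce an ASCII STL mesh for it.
Reading the render: the shape is a regular 10-sided prism (a cylinder approximated with 10 flat sides), circumscribed radius ≈ 6 mm, height ≈ 24 mm (dimensions read to the nearest mm from the axis ticks). For the STL, each face is triangulated and given an outward normal.

solid part
  facet normal 0.0000 0.0000 -1.0000
    outer loop
      vertex 7.85 11.71 0.00
      vertex 10.85 9.53 0.00
      vertex 12.00 6.00 0.00
    endloop
  endfacet
  facet normal 0.0000 0.0000 -1.0000
    outer loop
      vertex 4.15 11.71 0.00
      vertex 7.85 11.71 0.00
      vertex 12.00 6.00 0.00
    endloop
  endfacet
  facet normal 0.0000 0.0000 -1.0000
    outer loop
      vertex 1.15 9.53 0.00
      vertex 4.15 11.71 0.00
      vertex 12.00 6.00 0.00
    endloop
  endfacet
  facet normal 0.0000 0.0000 -1.0000
    outer loop
      vertex 0.00 6.00 0.00
      vertex 1.15 9.53 0.00
      vertex 12.00 6.00 0.00
    endloop
  endfacet
  facet normal 0.0000 0.0000 -1.0000
    outer loop
      vertex 1.15 2.47 0.00
      vertex 0.00 6.00 0.00
      vertex 12.00 6.00 0.00
    endloop
  endfacet
  facet normal 0.0000 0.0000 -1.0000
    outer loop
      vertex 4.15 0.29 0.00
      vertex 1.15 2.47 0.00
      vertex 12.00 6.00 0.00
    endloop
  endfacet
  facet normal 0.0000 0.0000 -1.0000
    outer loop
      vertex 7.85 0.29 0.00
      vertex 4.15 0.29 0.00
      vertex 12.00 6.00 0.00
    endloop
  endfacet
  facet normal 0.0000 0.0000 -1.0000
    outer loop
      vertex 10.85 2.47 0.00
      vertex 7.85 0.29 0.00
      vertex 12.00 6.00 0.00
    endloop
  endfacet
  facet normal 0.0000 0.0000 1.0000
    outer loop
      vertex 12.00 6.00 24.00
      vertex 10.85 9.53 24.00
      vertex 7.85 11.71 24.00
    endloop
  endfacet
  facet normal 0.0000 0.0000 1.0000
    outer loop
      vertex 12.00 6.00 24.00
      vertex 7.85 11.71 24.00
      vertex 4.15 11.71 24.00
    endloop
  endfacet
  facet normal 0.0000 0.0000 1.0000
    outer loop
      vertex 12.00 6.00 24.00
      vertex 4.15 11.71 24.00
      vertex 1.15 9.53 24.00
    endloop
  endfacet
  facet normal 0.0000 0.0000 1.0000
    outer loop
      vertex 12.00 6.00 24.00
      vertex 1.15 9.53 24.00
      vertex 0.00 6.00 24.00
    endloop
  endfacet
  facet normal 0.0000 0.0000 1.0000
    outer loop
      vertex 12.00 6.00 24.00
      vertex 0.00 6.00 24.00
      vertex 1.15 2.47 24.00
    endloop
  endfacet
  facet normal 0.0000 0.0000 1.0000
    outer loop
      vertex 12.00 6.00 24.00
      vertex 1.15 2.47 24.00
      vertex 4.15 0.29 24.00
    endloop
  endfacet
  facet normal 0.0000 0.0000 1.0000
    outer loop
      vertex 12.00 6.00 24.00
      vertex 4.15 0.29 24.00
      vertex 7.85 0.29 24.00
    endloop
  endfacet
  facet normal 0.0000 0.0000 1.0000
    outer loop
      vertex 12.00 6.00 24.00
      vertex 7.85 0.29 24.00
      vertex 10.85 2.47 24.00
    endloop
  endfacet
  facet normal 0.9508 0.3098 0.0000
    outer loop
      vertex 12.00 6.00 0.00
      vertex 10.85 9.53 0.00
      vertex 10.85 9.53 24.00
    endloop
  endfacet
  facet normal 0.9508 0.3098 0.0000
    outer loop
      vertex 12.00 6.00 0.00
      vertex 10.85 9.53 24.00
      vertex 12.00 6.00 24.00
    endloop
  endfacet
  facet normal 0.5879 0.8090 0.0000
    outer loop
      vertex 10.85 9.53 0.00
      vertex 7.85 11.71 0.00
      vertex 7.85 11.71 24.00
    endloop
  endfacet
  facet normal 0.5879 0.8090 0.0000
    outer loop
      vertex 10.85 9.53 0.00
      vertex 7.85 11.71 24.00
      vertex 10.85 9.53 24.00
    endloop
  endfacet
  facet normal 0.0000 1.0000 0.0000
    outer loop
      vertex 7.85 11.71 0.00
      vertex 4.15 11.71 0.00
      vertex 4.15 11.71 24.00
    endloop
  endfacet
  facet normal 0.0000 1.0000 0.0000
    outer loop
      vertex 7.85 11.71 0.00
      vertex 4.15 11.71 24.00
      vertex 7.85 11.71 24.00
    endloop
  endfacet
  facet normal -0.5879 0.8090 0.0000
    outer loop
      vertex 4.15 11.71 0.00
      vertex 1.15 9.53 0.00
      vertex 1.15 9.53 24.00
    endloop
  endfacet
  facet normal -0.5879 0.8090 0.0000
    outer loop
      vertex 4.15 11.71 0.00
      vertex 1.15 9.53 24.00
      vertex 4.15 11.71 24.00
    endloop
  endfacet
  facet normal -0.9508 0.3098 0.0000
    outer loop
      vertex 1.15 9.53 0.00
      vertex 0.00 6.00 0.00
      vertex 0.00 6.00 24.00
    endloop
  endfacet
  facet normal -0.9508 0.3098 0.0000
    outer loop
      vertex 1.15 9.53 0.00
      vertex 0.00 6.00 24.00
      vertex 1.15 9.53 24.00
    endloop
  endfacet
  facet normal -0.9508 -0.3098 0.0000
    outer loop
      vertex 0.00 6.00 0.00
      vertex 1.15 2.47 0.00
      vertex 1.15 2.47 24.00
    endloop
  endfacet
  facet normal -0.9508 -0.3098 0.0000
    outer loop
      vertex 0.00 6.00 0.00
      vertex 1.15 2.47 24.00
      vertex 0.00 6.00 24.00
    endloop
  endfacet
  facet normal -0.5879 -0.8090 0.0000
    outer loop
      vertex 1.15 2.47 0.00
      vertex 4.15 0.29 0.00
      vertex 4.15 0.29 24.00
    endloop
  endfacet
  facet normal -0.5879 -0.8090 0.0000
    outer loop
      vertex 1.15 2.47 0.00
      vertex 4.15 0.29 24.00
      vertex 1.15 2.47 24.00
    endloop
  endfacet
  facet normal 0.0000 -1.0000 0.0000
    outer loop
      vertex 4.15 0.29 0.00
      vertex 7.85 0.29 0.00
      vertex 7.85 0.29 24.00
    endloop
  endfacet
  facet normal 0.0000 -1.0000 0.0000
    outer loop
      vertex 4.15 0.29 0.00
      vertex 7.85 0.29 24.00
      vertex 4.15 0.29 24.00
    endloop
  endfacet
  facet normal 0.5879 -0.8090 0.0000
    outer loop
      vertex 7.85 0.29 0.00
      vertex 10.85 2.47 0.00
      vertex 10.85 2.47 24.00
    endloop
  endfacet
  facet normal 0.5879 -0.8090 0.0000
    outer loop
      vertex 7.85 0.29 0.00
      vertex 10.85 2.47 24.00
      vertex 7.85 0.29 24.00
    endloop
  endfacet
  facet normal 0.9508 -0.3098 0.0000
    outer loop
      vertex 10.85 2.47 0.00
      vertex 12.00 6.00 0.00
      vertex 12.00 6.00 24.00
    endloop
  endfacet
  facet normal 0.9508 -0.3098 0.0000
    outer loop
      vertex 10.85 2.47 0.00
      vertex 12.00 6.00 24.00
      vertex 10.85 2.47 24.00
    endloop
  endfacet
endsolid part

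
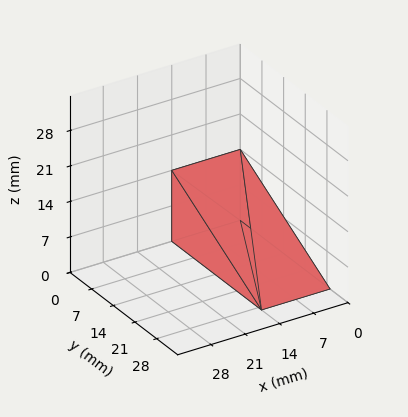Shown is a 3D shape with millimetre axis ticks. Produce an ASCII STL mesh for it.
Reading the render: the shape is a wedge (ramp): 14 × 29 mm base, rising to 14 mm along the y=0 edge and sloping linearly to z=0 at y=29 (dimensions read to the nearest mm from the axis ticks). For the STL, each face is triangulated and given an outward normal.

solid part
  facet normal 0.0000 0.0000 -1.0000
    outer loop
      vertex 14.0 29.0 0.0
      vertex 14.0 0.0 0.0
      vertex 0.0 0.0 0.0
    endloop
  endfacet
  facet normal 0.0000 0.0000 -1.0000
    outer loop
      vertex 0.0 29.0 0.0
      vertex 14.0 29.0 0.0
      vertex 0.0 0.0 0.0
    endloop
  endfacet
  facet normal 0.0000 -1.0000 0.0000
    outer loop
      vertex 0.0 0.0 0.0
      vertex 14.0 0.0 0.0
      vertex 14.0 0.0 14.0
    endloop
  endfacet
  facet normal 0.0000 -1.0000 0.0000
    outer loop
      vertex 0.0 0.0 0.0
      vertex 14.0 0.0 14.0
      vertex 0.0 0.0 14.0
    endloop
  endfacet
  facet normal 0.0000 0.4347 0.9006
    outer loop
      vertex 0.0 0.0 14.0
      vertex 14.0 0.0 14.0
      vertex 14.0 29.0 0.0
    endloop
  endfacet
  facet normal 0.0000 0.4347 0.9006
    outer loop
      vertex 0.0 0.0 14.0
      vertex 14.0 29.0 0.0
      vertex 0.0 29.0 0.0
    endloop
  endfacet
  facet normal -1.0000 0.0000 0.0000
    outer loop
      vertex 0.0 0.0 14.0
      vertex 0.0 29.0 0.0
      vertex 0.0 0.0 0.0
    endloop
  endfacet
  facet normal 1.0000 0.0000 0.0000
    outer loop
      vertex 14.0 0.0 0.0
      vertex 14.0 29.0 0.0
      vertex 14.0 0.0 14.0
    endloop
  endfacet
endsolid part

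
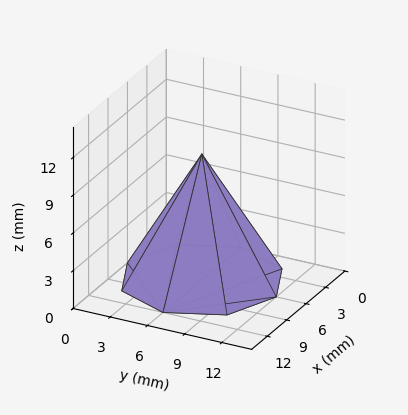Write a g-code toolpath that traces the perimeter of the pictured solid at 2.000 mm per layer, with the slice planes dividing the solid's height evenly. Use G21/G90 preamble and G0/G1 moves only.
Reading the render: the shape is a regular 8-sided pyramid, base circumscribed radius ≈ 6 mm, apex at z ≈ 10 mm (dimensions read to the nearest mm from the axis ticks). For the g-code, the solid's height is divided into equal slices at the stated Δz and each level perimeter traced with G1 moves after a G0 lift.

; perimeter-only toolpath
G21 ; units = mm
G90 ; absolute positioning
G28 ; home
; layer 1
G0 Z2.000
G0 X10.800 Y6.000
G1 X9.394 Y9.394
G1 X6.000 Y10.800
G1 X2.606 Y9.394
G1 X1.200 Y6.000
G1 X2.606 Y2.606
G1 X6.000 Y1.200
G1 X9.394 Y2.606
G1 X10.800 Y6.000
; layer 2
G0 Z4.000
G0 X9.600 Y6.000
G1 X8.546 Y8.546
G1 X6.000 Y9.600
G1 X3.454 Y8.546
G1 X2.400 Y6.000
G1 X3.454 Y3.454
G1 X6.000 Y2.400
G1 X8.546 Y3.454
G1 X9.600 Y6.000
; layer 3
G0 Z6.000
G0 X8.400 Y6.000
G1 X7.697 Y7.697
G1 X6.000 Y8.400
G1 X4.303 Y7.697
G1 X3.600 Y6.000
G1 X4.303 Y4.303
G1 X6.000 Y3.600
G1 X7.697 Y4.303
G1 X8.400 Y6.000
; layer 4
G0 Z8.000
G0 X7.200 Y6.000
G1 X6.849 Y6.849
G1 X6.000 Y7.200
G1 X5.151 Y6.849
G1 X4.800 Y6.000
G1 X5.151 Y5.151
G1 X6.000 Y4.800
G1 X6.849 Y5.151
G1 X7.200 Y6.000
M2 ; end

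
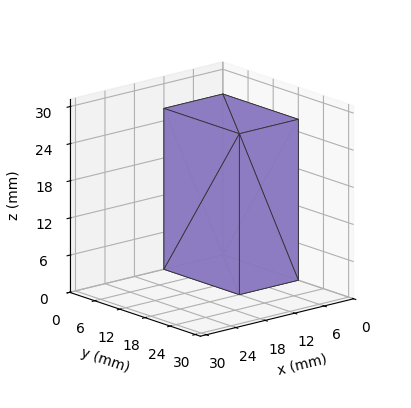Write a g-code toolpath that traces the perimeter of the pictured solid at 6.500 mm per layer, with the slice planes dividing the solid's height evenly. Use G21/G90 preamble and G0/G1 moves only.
Reading the render: the shape is a rectangular box, roughly 12 × 18 mm footprint and 26 mm tall (dimensions read to the nearest mm from the axis ticks). For the g-code, the solid's height is divided into equal slices at the stated Δz and each level perimeter traced with G1 moves after a G0 lift.

; perimeter-only toolpath
G21 ; units = mm
G90 ; absolute positioning
G28 ; home
; layer 1
G0 Z6.500
G0 X0.000 Y0.000
G1 X12.000 Y0.000
G1 X12.000 Y18.000
G1 X0.000 Y18.000
G1 X0.000 Y0.000
; layer 2
G0 Z13.000
G0 X0.000 Y0.000
G1 X12.000 Y0.000
G1 X12.000 Y18.000
G1 X0.000 Y18.000
G1 X0.000 Y0.000
; layer 3
G0 Z19.500
G0 X0.000 Y0.000
G1 X12.000 Y0.000
G1 X12.000 Y18.000
G1 X0.000 Y18.000
G1 X0.000 Y0.000
; layer 4
G0 Z26.000
G0 X0.000 Y0.000
G1 X12.000 Y0.000
G1 X12.000 Y18.000
G1 X0.000 Y18.000
G1 X0.000 Y0.000
M2 ; end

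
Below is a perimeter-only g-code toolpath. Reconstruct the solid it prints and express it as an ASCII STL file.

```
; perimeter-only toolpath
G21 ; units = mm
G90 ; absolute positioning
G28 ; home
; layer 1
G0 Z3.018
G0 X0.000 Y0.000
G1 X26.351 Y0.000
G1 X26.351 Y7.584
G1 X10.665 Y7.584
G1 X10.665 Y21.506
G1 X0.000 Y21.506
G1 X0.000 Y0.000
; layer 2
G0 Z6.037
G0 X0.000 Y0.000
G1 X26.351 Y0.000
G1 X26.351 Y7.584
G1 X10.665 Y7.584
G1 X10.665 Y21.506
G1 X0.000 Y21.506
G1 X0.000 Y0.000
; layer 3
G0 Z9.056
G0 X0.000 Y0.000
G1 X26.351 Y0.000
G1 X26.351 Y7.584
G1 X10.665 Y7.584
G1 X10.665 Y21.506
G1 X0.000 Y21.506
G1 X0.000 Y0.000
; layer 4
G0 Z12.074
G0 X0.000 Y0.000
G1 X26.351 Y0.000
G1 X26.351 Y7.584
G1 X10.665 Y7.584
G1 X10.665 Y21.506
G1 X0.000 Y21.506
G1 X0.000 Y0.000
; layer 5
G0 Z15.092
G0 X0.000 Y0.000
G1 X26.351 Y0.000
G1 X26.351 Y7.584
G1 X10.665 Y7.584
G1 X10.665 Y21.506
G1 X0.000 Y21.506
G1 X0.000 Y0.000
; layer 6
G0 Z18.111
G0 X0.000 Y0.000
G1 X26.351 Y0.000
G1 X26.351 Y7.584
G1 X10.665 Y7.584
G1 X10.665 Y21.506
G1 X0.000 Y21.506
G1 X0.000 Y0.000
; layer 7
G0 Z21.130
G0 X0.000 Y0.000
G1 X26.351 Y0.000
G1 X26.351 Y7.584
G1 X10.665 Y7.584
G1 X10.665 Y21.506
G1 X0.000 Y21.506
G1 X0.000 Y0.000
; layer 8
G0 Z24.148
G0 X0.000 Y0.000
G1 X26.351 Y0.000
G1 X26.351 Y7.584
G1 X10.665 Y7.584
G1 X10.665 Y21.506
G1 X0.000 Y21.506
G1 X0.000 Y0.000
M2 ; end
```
solid part
  facet normal 0.0000 0.0000 -1.0000
    outer loop
      vertex 26.351 7.584 0.000
      vertex 26.351 0.000 0.000
      vertex 0.000 0.000 0.000
    endloop
  endfacet
  facet normal 0.0000 0.0000 -1.0000
    outer loop
      vertex 10.665 7.584 0.000
      vertex 26.351 7.584 0.000
      vertex 0.000 0.000 0.000
    endloop
  endfacet
  facet normal 0.0000 0.0000 -1.0000
    outer loop
      vertex 10.665 21.506 0.000
      vertex 10.665 7.584 0.000
      vertex 0.000 0.000 0.000
    endloop
  endfacet
  facet normal 0.0000 0.0000 -1.0000
    outer loop
      vertex 0.000 21.506 0.000
      vertex 10.665 21.506 0.000
      vertex 0.000 0.000 0.000
    endloop
  endfacet
  facet normal 0.0000 0.0000 1.0000
    outer loop
      vertex 0.000 0.000 24.148
      vertex 26.351 0.000 24.148
      vertex 26.351 7.584 24.148
    endloop
  endfacet
  facet normal 0.0000 0.0000 1.0000
    outer loop
      vertex 0.000 0.000 24.148
      vertex 26.351 7.584 24.148
      vertex 10.665 7.584 24.148
    endloop
  endfacet
  facet normal 0.0000 0.0000 1.0000
    outer loop
      vertex 0.000 0.000 24.148
      vertex 10.665 7.584 24.148
      vertex 10.665 21.506 24.148
    endloop
  endfacet
  facet normal 0.0000 0.0000 1.0000
    outer loop
      vertex 0.000 0.000 24.148
      vertex 10.665 21.506 24.148
      vertex 0.000 21.506 24.148
    endloop
  endfacet
  facet normal 0.0000 -1.0000 0.0000
    outer loop
      vertex 0.000 0.000 0.000
      vertex 26.351 0.000 0.000
      vertex 26.351 0.000 24.148
    endloop
  endfacet
  facet normal 0.0000 -1.0000 0.0000
    outer loop
      vertex 0.000 0.000 0.000
      vertex 26.351 0.000 24.148
      vertex 0.000 0.000 24.148
    endloop
  endfacet
  facet normal 1.0000 0.0000 0.0000
    outer loop
      vertex 26.351 0.000 0.000
      vertex 26.351 7.584 0.000
      vertex 26.351 7.584 24.148
    endloop
  endfacet
  facet normal 1.0000 0.0000 0.0000
    outer loop
      vertex 26.351 0.000 0.000
      vertex 26.351 7.584 24.148
      vertex 26.351 0.000 24.148
    endloop
  endfacet
  facet normal 0.0000 1.0000 0.0000
    outer loop
      vertex 26.351 7.584 0.000
      vertex 10.665 7.584 0.000
      vertex 10.665 7.584 24.148
    endloop
  endfacet
  facet normal 0.0000 1.0000 0.0000
    outer loop
      vertex 26.351 7.584 0.000
      vertex 10.665 7.584 24.148
      vertex 26.351 7.584 24.148
    endloop
  endfacet
  facet normal 1.0000 0.0000 0.0000
    outer loop
      vertex 10.665 7.584 0.000
      vertex 10.665 21.506 0.000
      vertex 10.665 21.506 24.148
    endloop
  endfacet
  facet normal 1.0000 0.0000 0.0000
    outer loop
      vertex 10.665 7.584 0.000
      vertex 10.665 21.506 24.148
      vertex 10.665 7.584 24.148
    endloop
  endfacet
  facet normal 0.0000 1.0000 0.0000
    outer loop
      vertex 10.665 21.506 0.000
      vertex 0.000 21.506 0.000
      vertex 0.000 21.506 24.148
    endloop
  endfacet
  facet normal 0.0000 1.0000 0.0000
    outer loop
      vertex 10.665 21.506 0.000
      vertex 0.000 21.506 24.148
      vertex 10.665 21.506 24.148
    endloop
  endfacet
  facet normal -1.0000 0.0000 0.0000
    outer loop
      vertex 0.000 21.506 0.000
      vertex 0.000 0.000 0.000
      vertex 0.000 0.000 24.148
    endloop
  endfacet
  facet normal -1.0000 0.0000 0.0000
    outer loop
      vertex 0.000 21.506 0.000
      vertex 0.000 0.000 24.148
      vertex 0.000 21.506 24.148
    endloop
  endfacet
endsolid part

The G0 Z moves step by Δz≈3.018 mm. Every layer's G1 loop is the same polygon, so the solid is a straight extrusion of it from z=0 to z≈24.1. Closing with flat bottom and top caps and triangulating gives 20 facets — an L-shaped prism: outer 26.4 × 21.5 mm, arm thicknesses ≈ 7.58 mm (horizontal) and 10.7 mm (vertical), extruded 24.1 mm in z.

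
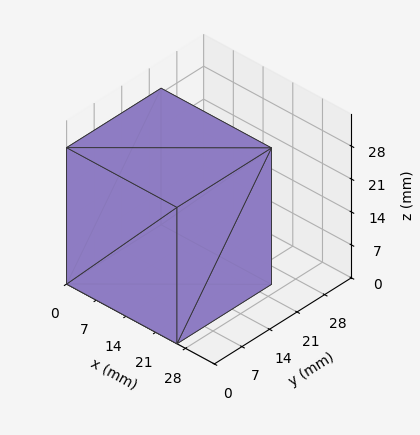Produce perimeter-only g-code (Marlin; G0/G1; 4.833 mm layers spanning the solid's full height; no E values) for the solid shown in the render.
Reading the render: the shape is a rectangular box, roughly 26 × 24 mm footprint and 29 mm tall (dimensions read to the nearest mm from the axis ticks). For the g-code, the solid's height is divided into equal slices at the stated Δz and each level perimeter traced with G1 moves after a G0 lift.

; perimeter-only toolpath
G21 ; units = mm
G90 ; absolute positioning
G28 ; home
; layer 1
G0 Z4.833
G0 X0.000 Y0.000
G1 X26.000 Y0.000
G1 X26.000 Y24.000
G1 X0.000 Y24.000
G1 X0.000 Y0.000
; layer 2
G0 Z9.667
G0 X0.000 Y0.000
G1 X26.000 Y0.000
G1 X26.000 Y24.000
G1 X0.000 Y24.000
G1 X0.000 Y0.000
; layer 3
G0 Z14.500
G0 X0.000 Y0.000
G1 X26.000 Y0.000
G1 X26.000 Y24.000
G1 X0.000 Y24.000
G1 X0.000 Y0.000
; layer 4
G0 Z19.333
G0 X0.000 Y0.000
G1 X26.000 Y0.000
G1 X26.000 Y24.000
G1 X0.000 Y24.000
G1 X0.000 Y0.000
; layer 5
G0 Z24.167
G0 X0.000 Y0.000
G1 X26.000 Y0.000
G1 X26.000 Y24.000
G1 X0.000 Y24.000
G1 X0.000 Y0.000
; layer 6
G0 Z29.000
G0 X0.000 Y0.000
G1 X26.000 Y0.000
G1 X26.000 Y24.000
G1 X0.000 Y24.000
G1 X0.000 Y0.000
M2 ; end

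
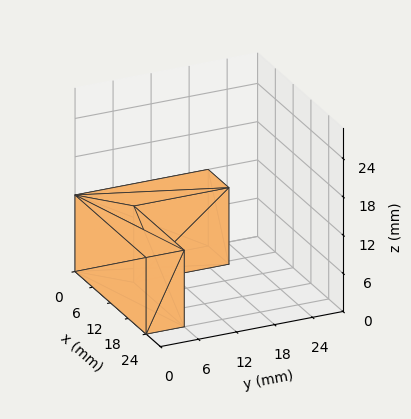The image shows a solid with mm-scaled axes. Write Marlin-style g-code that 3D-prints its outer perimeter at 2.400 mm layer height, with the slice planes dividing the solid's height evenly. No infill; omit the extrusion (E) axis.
Reading the render: the shape is an L-shaped prism: outer 24 × 21 mm, arm thicknesses ≈ 6 mm (horizontal) and 7 mm (vertical), extruded 12 mm in z (dimensions read to the nearest mm from the axis ticks). For the g-code, the solid's height is divided into equal slices at the stated Δz and each level perimeter traced with G1 moves after a G0 lift.

; perimeter-only toolpath
G21 ; units = mm
G90 ; absolute positioning
G28 ; home
; layer 1
G0 Z2.400
G0 X0.000 Y0.000
G1 X24.000 Y0.000
G1 X24.000 Y6.000
G1 X7.000 Y6.000
G1 X7.000 Y21.000
G1 X0.000 Y21.000
G1 X0.000 Y0.000
; layer 2
G0 Z4.800
G0 X0.000 Y0.000
G1 X24.000 Y0.000
G1 X24.000 Y6.000
G1 X7.000 Y6.000
G1 X7.000 Y21.000
G1 X0.000 Y21.000
G1 X0.000 Y0.000
; layer 3
G0 Z7.200
G0 X0.000 Y0.000
G1 X24.000 Y0.000
G1 X24.000 Y6.000
G1 X7.000 Y6.000
G1 X7.000 Y21.000
G1 X0.000 Y21.000
G1 X0.000 Y0.000
; layer 4
G0 Z9.600
G0 X0.000 Y0.000
G1 X24.000 Y0.000
G1 X24.000 Y6.000
G1 X7.000 Y6.000
G1 X7.000 Y21.000
G1 X0.000 Y21.000
G1 X0.000 Y0.000
; layer 5
G0 Z12.000
G0 X0.000 Y0.000
G1 X24.000 Y0.000
G1 X24.000 Y6.000
G1 X7.000 Y6.000
G1 X7.000 Y21.000
G1 X0.000 Y21.000
G1 X0.000 Y0.000
M2 ; end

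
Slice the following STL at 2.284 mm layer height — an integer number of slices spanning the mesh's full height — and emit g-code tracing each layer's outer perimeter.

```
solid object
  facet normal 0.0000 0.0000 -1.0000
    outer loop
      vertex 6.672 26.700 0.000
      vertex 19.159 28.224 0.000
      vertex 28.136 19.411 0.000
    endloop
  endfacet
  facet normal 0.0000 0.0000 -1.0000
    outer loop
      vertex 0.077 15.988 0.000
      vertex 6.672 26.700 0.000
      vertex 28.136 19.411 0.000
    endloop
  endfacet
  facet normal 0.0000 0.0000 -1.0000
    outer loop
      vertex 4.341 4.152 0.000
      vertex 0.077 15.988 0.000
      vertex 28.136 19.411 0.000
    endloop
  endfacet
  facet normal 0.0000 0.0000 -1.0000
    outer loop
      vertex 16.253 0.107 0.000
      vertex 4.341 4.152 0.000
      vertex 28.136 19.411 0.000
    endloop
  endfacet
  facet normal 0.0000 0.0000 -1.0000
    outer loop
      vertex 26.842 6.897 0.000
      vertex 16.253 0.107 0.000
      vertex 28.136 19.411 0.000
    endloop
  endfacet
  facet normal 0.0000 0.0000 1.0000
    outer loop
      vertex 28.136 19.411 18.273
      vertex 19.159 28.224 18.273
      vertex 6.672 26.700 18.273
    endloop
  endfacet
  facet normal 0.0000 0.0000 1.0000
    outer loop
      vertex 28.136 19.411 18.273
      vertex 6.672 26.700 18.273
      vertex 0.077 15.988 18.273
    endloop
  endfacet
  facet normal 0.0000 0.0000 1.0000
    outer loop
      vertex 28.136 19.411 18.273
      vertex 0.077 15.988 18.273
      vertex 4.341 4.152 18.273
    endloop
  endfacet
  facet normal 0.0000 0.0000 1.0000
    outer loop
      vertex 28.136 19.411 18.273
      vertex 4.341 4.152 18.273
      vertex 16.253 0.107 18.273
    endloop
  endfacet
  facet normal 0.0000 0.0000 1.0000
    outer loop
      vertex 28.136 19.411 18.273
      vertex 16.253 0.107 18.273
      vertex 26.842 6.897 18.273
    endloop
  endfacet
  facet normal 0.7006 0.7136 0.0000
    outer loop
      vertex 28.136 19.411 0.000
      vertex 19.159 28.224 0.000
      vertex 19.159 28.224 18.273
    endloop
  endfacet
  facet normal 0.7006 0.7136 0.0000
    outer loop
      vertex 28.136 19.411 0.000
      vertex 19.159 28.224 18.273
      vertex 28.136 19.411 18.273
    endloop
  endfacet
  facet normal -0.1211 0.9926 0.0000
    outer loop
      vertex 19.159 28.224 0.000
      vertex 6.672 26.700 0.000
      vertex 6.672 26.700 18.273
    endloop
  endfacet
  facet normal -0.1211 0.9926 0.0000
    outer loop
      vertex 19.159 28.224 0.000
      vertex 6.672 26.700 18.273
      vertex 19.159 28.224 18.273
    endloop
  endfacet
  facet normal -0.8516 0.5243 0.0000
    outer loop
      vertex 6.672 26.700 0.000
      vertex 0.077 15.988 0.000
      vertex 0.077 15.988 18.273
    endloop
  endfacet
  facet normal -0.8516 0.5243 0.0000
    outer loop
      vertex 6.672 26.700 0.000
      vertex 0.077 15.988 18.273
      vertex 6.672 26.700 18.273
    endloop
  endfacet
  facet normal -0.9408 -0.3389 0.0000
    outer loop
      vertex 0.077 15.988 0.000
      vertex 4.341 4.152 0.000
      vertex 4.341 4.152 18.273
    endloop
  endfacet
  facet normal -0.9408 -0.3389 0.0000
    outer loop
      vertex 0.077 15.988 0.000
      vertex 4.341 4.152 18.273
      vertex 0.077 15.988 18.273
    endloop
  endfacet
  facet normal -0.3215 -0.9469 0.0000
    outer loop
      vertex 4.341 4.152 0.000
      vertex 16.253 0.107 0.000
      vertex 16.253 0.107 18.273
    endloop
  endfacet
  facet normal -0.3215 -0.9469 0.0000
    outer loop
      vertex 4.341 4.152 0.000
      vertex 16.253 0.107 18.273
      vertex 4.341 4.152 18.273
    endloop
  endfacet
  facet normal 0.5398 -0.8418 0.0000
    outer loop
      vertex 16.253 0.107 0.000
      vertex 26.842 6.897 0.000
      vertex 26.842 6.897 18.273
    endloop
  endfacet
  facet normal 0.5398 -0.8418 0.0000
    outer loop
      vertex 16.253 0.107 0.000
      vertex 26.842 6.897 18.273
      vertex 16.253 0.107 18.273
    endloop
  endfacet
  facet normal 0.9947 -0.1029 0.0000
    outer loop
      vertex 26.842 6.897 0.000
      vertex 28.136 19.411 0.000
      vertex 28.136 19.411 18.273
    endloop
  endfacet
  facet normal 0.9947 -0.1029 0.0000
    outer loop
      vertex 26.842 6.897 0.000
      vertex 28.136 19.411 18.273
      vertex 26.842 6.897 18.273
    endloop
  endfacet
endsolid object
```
; perimeter-only toolpath
G21 ; units = mm
G90 ; absolute positioning
G28 ; home
; layer 1
G0 Z2.284
G0 X28.136 Y19.411
G1 X19.159 Y28.224
G1 X6.672 Y26.700
G1 X0.077 Y15.988
G1 X4.341 Y4.152
G1 X16.253 Y0.107
G1 X26.842 Y6.897
G1 X28.136 Y19.411
; layer 2
G0 Z4.568
G0 X28.136 Y19.411
G1 X19.159 Y28.224
G1 X6.672 Y26.700
G1 X0.077 Y15.988
G1 X4.341 Y4.152
G1 X16.253 Y0.107
G1 X26.842 Y6.897
G1 X28.136 Y19.411
; layer 3
G0 Z6.852
G0 X28.136 Y19.411
G1 X19.159 Y28.224
G1 X6.672 Y26.700
G1 X0.077 Y15.988
G1 X4.341 Y4.152
G1 X16.253 Y0.107
G1 X26.842 Y6.897
G1 X28.136 Y19.411
; layer 4
G0 Z9.136
G0 X28.136 Y19.411
G1 X19.159 Y28.224
G1 X6.672 Y26.700
G1 X0.077 Y15.988
G1 X4.341 Y4.152
G1 X16.253 Y0.107
G1 X26.842 Y6.897
G1 X28.136 Y19.411
; layer 5
G0 Z11.421
G0 X28.136 Y19.411
G1 X19.159 Y28.224
G1 X6.672 Y26.700
G1 X0.077 Y15.988
G1 X4.341 Y4.152
G1 X16.253 Y0.107
G1 X26.842 Y6.897
G1 X28.136 Y19.411
; layer 6
G0 Z13.705
G0 X28.136 Y19.411
G1 X19.159 Y28.224
G1 X6.672 Y26.700
G1 X0.077 Y15.988
G1 X4.341 Y4.152
G1 X16.253 Y0.107
G1 X26.842 Y6.897
G1 X28.136 Y19.411
; layer 7
G0 Z15.989
G0 X28.136 Y19.411
G1 X19.159 Y28.224
G1 X6.672 Y26.700
G1 X0.077 Y15.988
G1 X4.341 Y4.152
G1 X16.253 Y0.107
G1 X26.842 Y6.897
G1 X28.136 Y19.411
; layer 8
G0 Z18.273
G0 X28.136 Y19.411
G1 X19.159 Y28.224
G1 X6.672 Y26.700
G1 X0.077 Y15.988
G1 X4.341 Y4.152
G1 X16.253 Y0.107
G1 X26.842 Y6.897
G1 X28.136 Y19.411
M2 ; end

The solid is a regular 7-sided prism (a cylinder approximated with 7 flat sides), circumscribed radius ≈ 14.5 mm, height ≈ 18.3 mm. Slicing at Δz = 2.284 mm — 8 equal slices spanning the solid's height, so layer i sits at z = i·h/8 — gives 8 non-empty perimeters. Each is a 7-segment closed polygon; G0 lifts to the layer z and rapids to the start vertex, then G1 traces the edges.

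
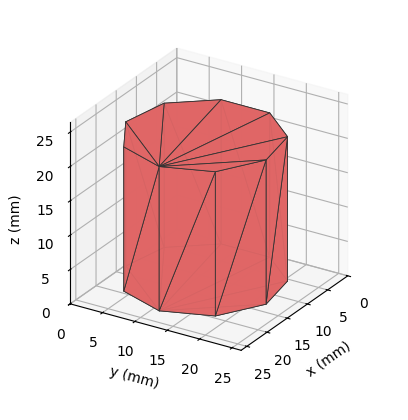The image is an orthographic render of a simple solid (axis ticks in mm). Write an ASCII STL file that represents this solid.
Reading the render: the shape is a regular 9-sided prism (a cylinder approximated with 9 flat sides), circumscribed radius ≈ 11 mm, height ≈ 21 mm (dimensions read to the nearest mm from the axis ticks). For the STL, each face is triangulated and given an outward normal.

solid part
  facet normal 0.0000 0.0000 -1.0000
    outer loop
      vertex 12.91 21.83 0.00
      vertex 19.43 18.07 0.00
      vertex 22.00 11.00 0.00
    endloop
  endfacet
  facet normal 0.0000 0.0000 -1.0000
    outer loop
      vertex 5.50 20.53 0.00
      vertex 12.91 21.83 0.00
      vertex 22.00 11.00 0.00
    endloop
  endfacet
  facet normal 0.0000 0.0000 -1.0000
    outer loop
      vertex 0.66 14.76 0.00
      vertex 5.50 20.53 0.00
      vertex 22.00 11.00 0.00
    endloop
  endfacet
  facet normal 0.0000 0.0000 -1.0000
    outer loop
      vertex 0.66 7.24 0.00
      vertex 0.66 14.76 0.00
      vertex 22.00 11.00 0.00
    endloop
  endfacet
  facet normal 0.0000 0.0000 -1.0000
    outer loop
      vertex 5.50 1.47 0.00
      vertex 0.66 7.24 0.00
      vertex 22.00 11.00 0.00
    endloop
  endfacet
  facet normal 0.0000 0.0000 -1.0000
    outer loop
      vertex 12.91 0.17 0.00
      vertex 5.50 1.47 0.00
      vertex 22.00 11.00 0.00
    endloop
  endfacet
  facet normal 0.0000 0.0000 -1.0000
    outer loop
      vertex 19.43 3.93 0.00
      vertex 12.91 0.17 0.00
      vertex 22.00 11.00 0.00
    endloop
  endfacet
  facet normal 0.0000 0.0000 1.0000
    outer loop
      vertex 22.00 11.00 21.00
      vertex 19.43 18.07 21.00
      vertex 12.91 21.83 21.00
    endloop
  endfacet
  facet normal 0.0000 0.0000 1.0000
    outer loop
      vertex 22.00 11.00 21.00
      vertex 12.91 21.83 21.00
      vertex 5.50 20.53 21.00
    endloop
  endfacet
  facet normal 0.0000 0.0000 1.0000
    outer loop
      vertex 22.00 11.00 21.00
      vertex 5.50 20.53 21.00
      vertex 0.66 14.76 21.00
    endloop
  endfacet
  facet normal 0.0000 0.0000 1.0000
    outer loop
      vertex 22.00 11.00 21.00
      vertex 0.66 14.76 21.00
      vertex 0.66 7.24 21.00
    endloop
  endfacet
  facet normal 0.0000 0.0000 1.0000
    outer loop
      vertex 22.00 11.00 21.00
      vertex 0.66 7.24 21.00
      vertex 5.50 1.47 21.00
    endloop
  endfacet
  facet normal 0.0000 0.0000 1.0000
    outer loop
      vertex 22.00 11.00 21.00
      vertex 5.50 1.47 21.00
      vertex 12.91 0.17 21.00
    endloop
  endfacet
  facet normal 0.0000 0.0000 1.0000
    outer loop
      vertex 22.00 11.00 21.00
      vertex 12.91 0.17 21.00
      vertex 19.43 3.93 21.00
    endloop
  endfacet
  facet normal 0.9398 0.3416 0.0000
    outer loop
      vertex 22.00 11.00 0.00
      vertex 19.43 18.07 0.00
      vertex 19.43 18.07 21.00
    endloop
  endfacet
  facet normal 0.9398 0.3416 0.0000
    outer loop
      vertex 22.00 11.00 0.00
      vertex 19.43 18.07 21.00
      vertex 22.00 11.00 21.00
    endloop
  endfacet
  facet normal 0.4996 0.8663 0.0000
    outer loop
      vertex 19.43 18.07 0.00
      vertex 12.91 21.83 0.00
      vertex 12.91 21.83 21.00
    endloop
  endfacet
  facet normal 0.4996 0.8663 0.0000
    outer loop
      vertex 19.43 18.07 0.00
      vertex 12.91 21.83 21.00
      vertex 19.43 18.07 21.00
    endloop
  endfacet
  facet normal -0.1728 0.9850 0.0000
    outer loop
      vertex 12.91 21.83 0.00
      vertex 5.50 20.53 0.00
      vertex 5.50 20.53 21.00
    endloop
  endfacet
  facet normal -0.1728 0.9850 0.0000
    outer loop
      vertex 12.91 21.83 0.00
      vertex 5.50 20.53 21.00
      vertex 12.91 21.83 21.00
    endloop
  endfacet
  facet normal -0.7661 0.6427 0.0000
    outer loop
      vertex 5.50 20.53 0.00
      vertex 0.66 14.76 0.00
      vertex 0.66 14.76 21.00
    endloop
  endfacet
  facet normal -0.7661 0.6427 0.0000
    outer loop
      vertex 5.50 20.53 0.00
      vertex 0.66 14.76 21.00
      vertex 5.50 20.53 21.00
    endloop
  endfacet
  facet normal -1.0000 0.0000 0.0000
    outer loop
      vertex 0.66 14.76 0.00
      vertex 0.66 7.24 0.00
      vertex 0.66 7.24 21.00
    endloop
  endfacet
  facet normal -1.0000 0.0000 0.0000
    outer loop
      vertex 0.66 14.76 0.00
      vertex 0.66 7.24 21.00
      vertex 0.66 14.76 21.00
    endloop
  endfacet
  facet normal -0.7661 -0.6427 0.0000
    outer loop
      vertex 0.66 7.24 0.00
      vertex 5.50 1.47 0.00
      vertex 5.50 1.47 21.00
    endloop
  endfacet
  facet normal -0.7661 -0.6427 0.0000
    outer loop
      vertex 0.66 7.24 0.00
      vertex 5.50 1.47 21.00
      vertex 0.66 7.24 21.00
    endloop
  endfacet
  facet normal -0.1728 -0.9850 0.0000
    outer loop
      vertex 5.50 1.47 0.00
      vertex 12.91 0.17 0.00
      vertex 12.91 0.17 21.00
    endloop
  endfacet
  facet normal -0.1728 -0.9850 0.0000
    outer loop
      vertex 5.50 1.47 0.00
      vertex 12.91 0.17 21.00
      vertex 5.50 1.47 21.00
    endloop
  endfacet
  facet normal 0.4996 -0.8663 0.0000
    outer loop
      vertex 12.91 0.17 0.00
      vertex 19.43 3.93 0.00
      vertex 19.43 3.93 21.00
    endloop
  endfacet
  facet normal 0.4996 -0.8663 0.0000
    outer loop
      vertex 12.91 0.17 0.00
      vertex 19.43 3.93 21.00
      vertex 12.91 0.17 21.00
    endloop
  endfacet
  facet normal 0.9398 -0.3416 0.0000
    outer loop
      vertex 19.43 3.93 0.00
      vertex 22.00 11.00 0.00
      vertex 22.00 11.00 21.00
    endloop
  endfacet
  facet normal 0.9398 -0.3416 0.0000
    outer loop
      vertex 19.43 3.93 0.00
      vertex 22.00 11.00 21.00
      vertex 19.43 3.93 21.00
    endloop
  endfacet
endsolid part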